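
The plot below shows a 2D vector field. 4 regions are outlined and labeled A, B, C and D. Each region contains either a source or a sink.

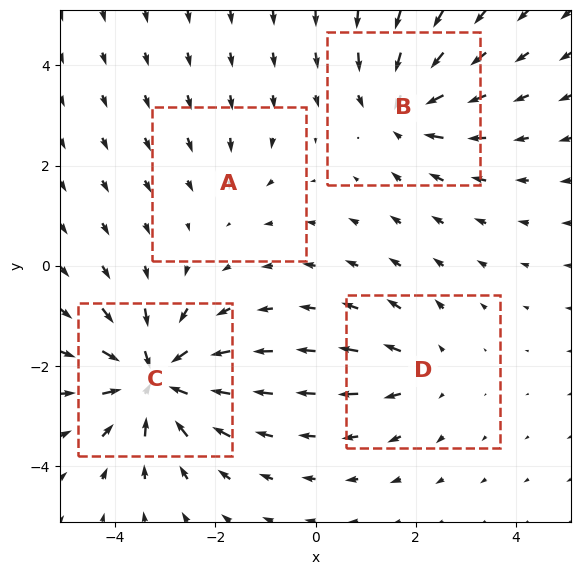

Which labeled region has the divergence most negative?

C

Divergence at each region's feature centre — A: about -2, B: about -5, C: about -7, D: about +3. Region C is most negative.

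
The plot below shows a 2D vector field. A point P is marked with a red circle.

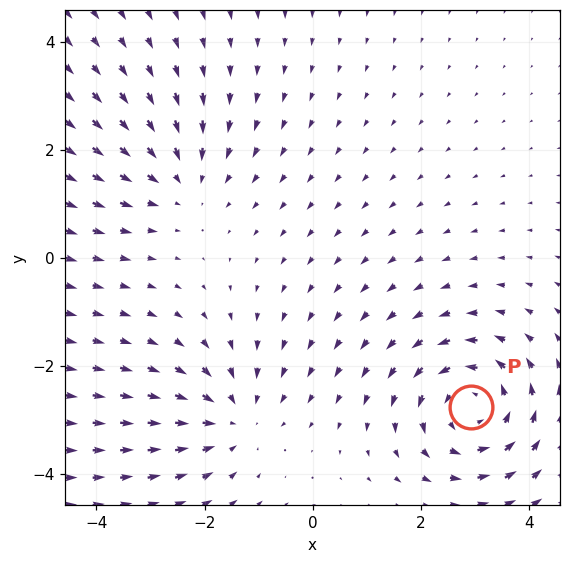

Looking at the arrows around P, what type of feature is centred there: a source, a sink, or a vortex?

At P (2.9, -2.8) the arrows circulate counterclockwise. Divergence ≈0, curl about +5 — near-zero divergence with nonzero curl is a vortex.

vortex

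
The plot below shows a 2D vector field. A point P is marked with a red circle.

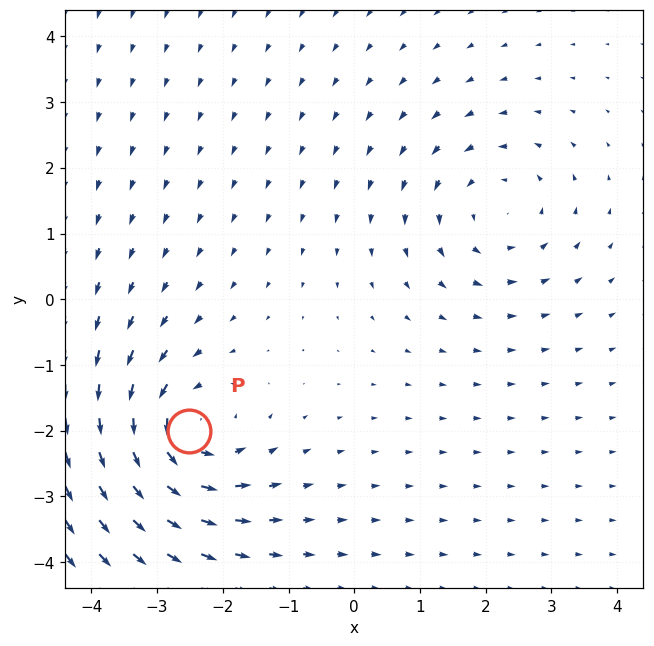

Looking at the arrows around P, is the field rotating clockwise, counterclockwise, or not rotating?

Near P at (-2.5, -2.0) the arrows circulate counterclockwise. The curl (z-component) there is about +5; positive curl means counterclockwise rotation.

counterclockwise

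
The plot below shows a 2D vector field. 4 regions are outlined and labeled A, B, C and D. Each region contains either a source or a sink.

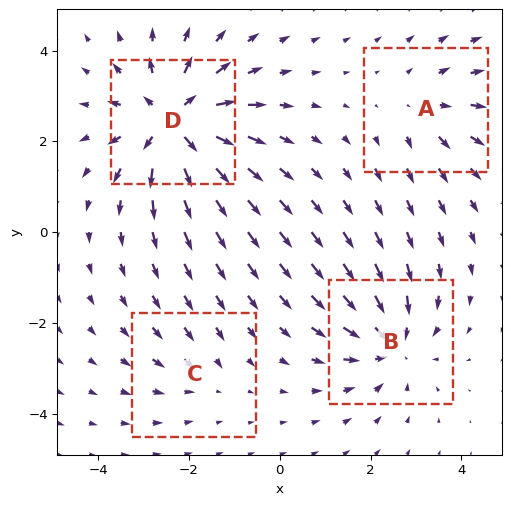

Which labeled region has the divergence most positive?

D

Divergence at each region's feature centre — A: about +3, B: about -5, C: about -2, D: about +7. Region D is most positive.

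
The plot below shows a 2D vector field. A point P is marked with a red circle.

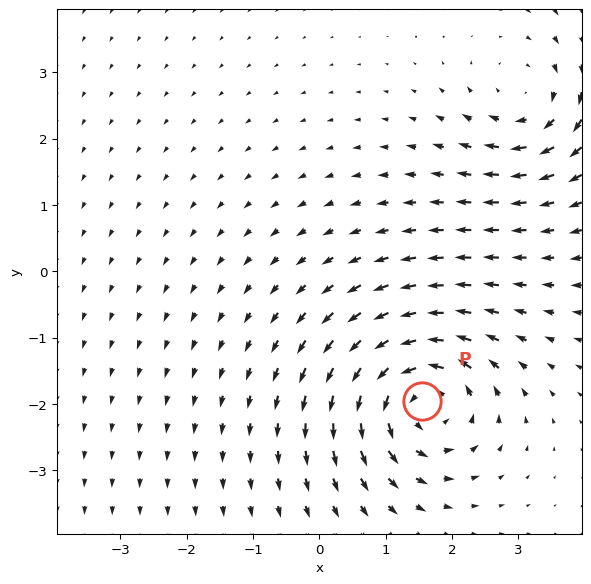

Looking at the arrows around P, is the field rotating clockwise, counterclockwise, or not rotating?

Near P at (1.5, -2.0) the arrows circulate counterclockwise. The curl (z-component) there is about +6; positive curl means counterclockwise rotation.

counterclockwise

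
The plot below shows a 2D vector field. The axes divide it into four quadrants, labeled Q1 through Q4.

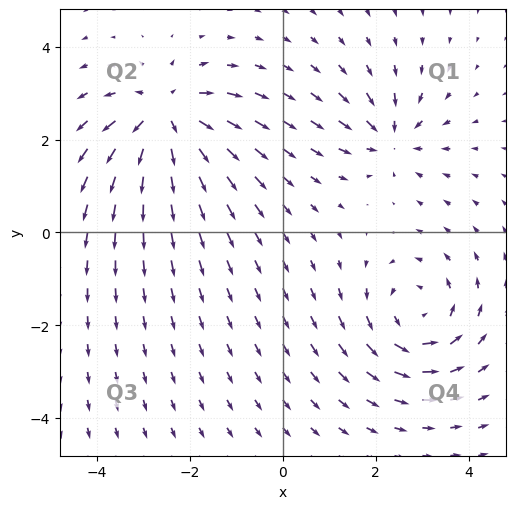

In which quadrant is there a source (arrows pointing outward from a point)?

The source sits at approximately (-2.5, 2.5), which lies in quadrant Q2. The divergence there is about +6, positive as expected for a source.

Q2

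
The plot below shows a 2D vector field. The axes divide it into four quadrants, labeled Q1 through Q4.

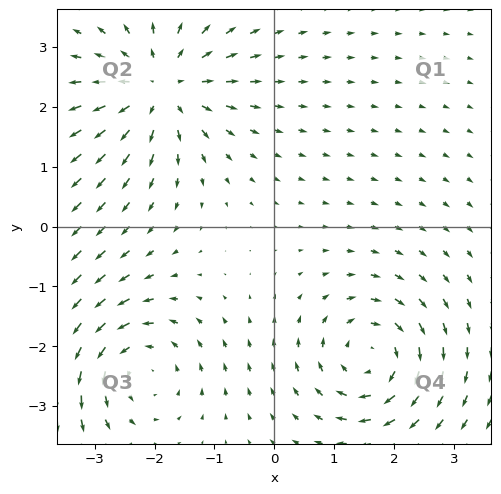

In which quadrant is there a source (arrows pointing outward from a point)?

Q2

The source sits at approximately (-1.9, 2.3), which lies in quadrant Q2. The divergence there is about +5, positive as expected for a source.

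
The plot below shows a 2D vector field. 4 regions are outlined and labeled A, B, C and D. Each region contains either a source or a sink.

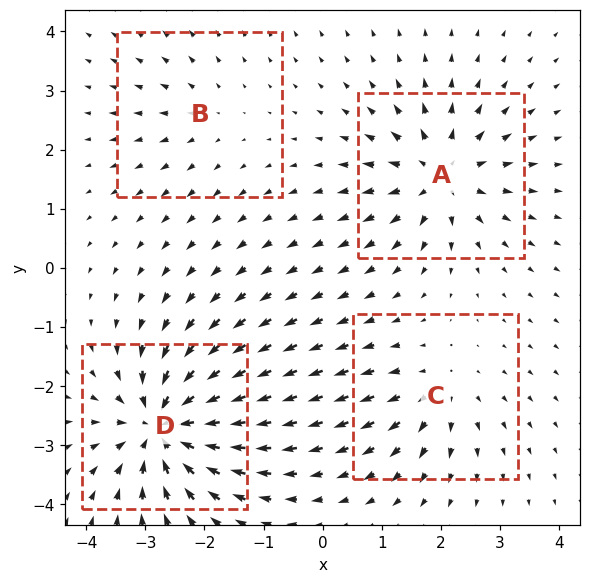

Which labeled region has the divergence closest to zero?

Divergence at each region's feature centre — A: about +6, B: about +3, C: about +4, D: about -8. Region B is closest to zero.

B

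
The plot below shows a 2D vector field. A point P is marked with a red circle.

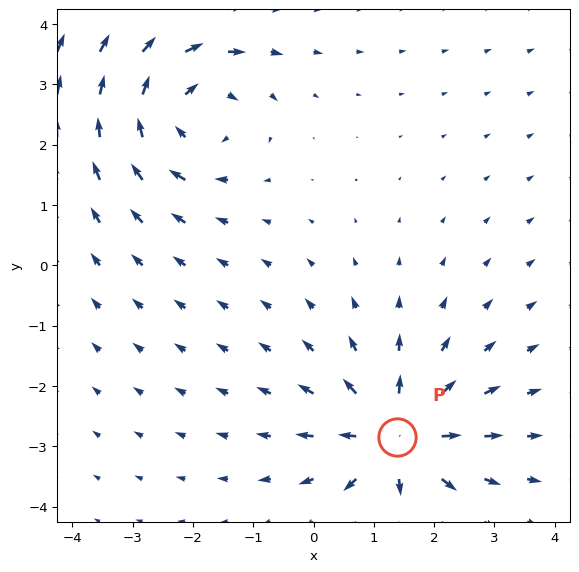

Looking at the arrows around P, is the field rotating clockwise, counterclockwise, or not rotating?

Near P at (1.4, -2.8) the arrows show no circulation. The curl there is ≈0.

not rotating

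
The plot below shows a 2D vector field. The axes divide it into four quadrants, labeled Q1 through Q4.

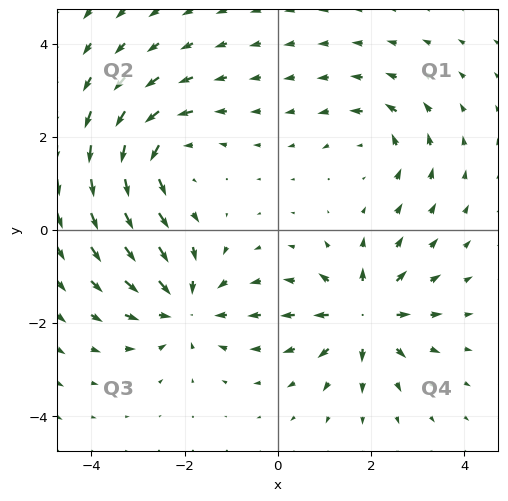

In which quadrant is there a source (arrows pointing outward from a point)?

Q4

The source sits at approximately (1.8, -1.8), which lies in quadrant Q4. The divergence there is about +6, positive as expected for a source.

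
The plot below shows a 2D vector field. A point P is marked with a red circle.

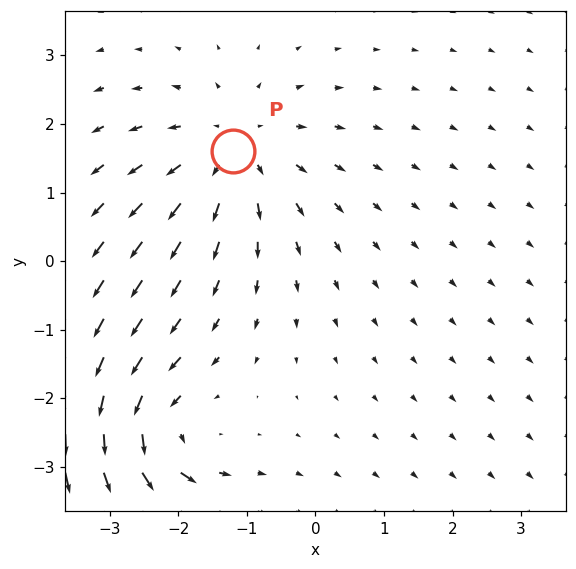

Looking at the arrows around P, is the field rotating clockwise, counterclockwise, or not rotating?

not rotating

Near P at (-1.2, 1.6) the arrows show no circulation. The curl there is ≈0.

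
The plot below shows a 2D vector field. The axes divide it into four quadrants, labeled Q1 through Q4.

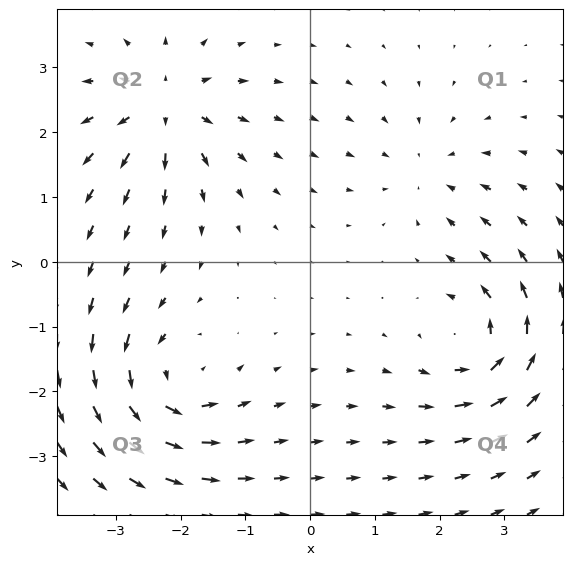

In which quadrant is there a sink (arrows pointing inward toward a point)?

Q1

The sink sits at approximately (1.8, 1.4), which lies in quadrant Q1. The divergence there is about -3, negative as expected for a sink.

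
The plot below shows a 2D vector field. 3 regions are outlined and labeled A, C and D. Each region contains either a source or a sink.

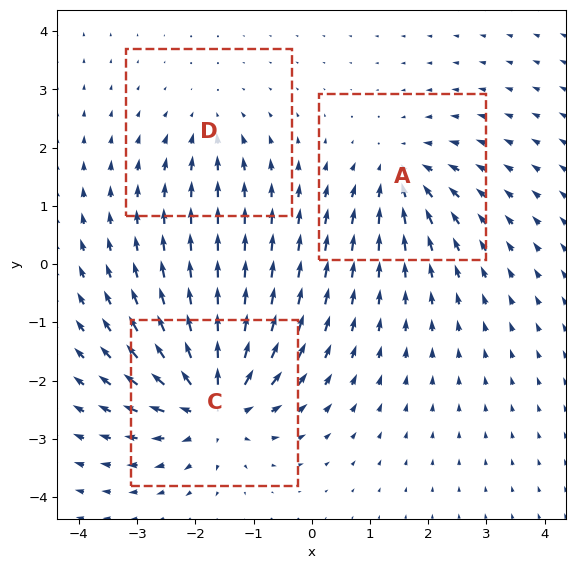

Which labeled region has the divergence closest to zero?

D

Divergence at each region's feature centre — A: about -4, C: about +6, D: about -2. Region D is closest to zero.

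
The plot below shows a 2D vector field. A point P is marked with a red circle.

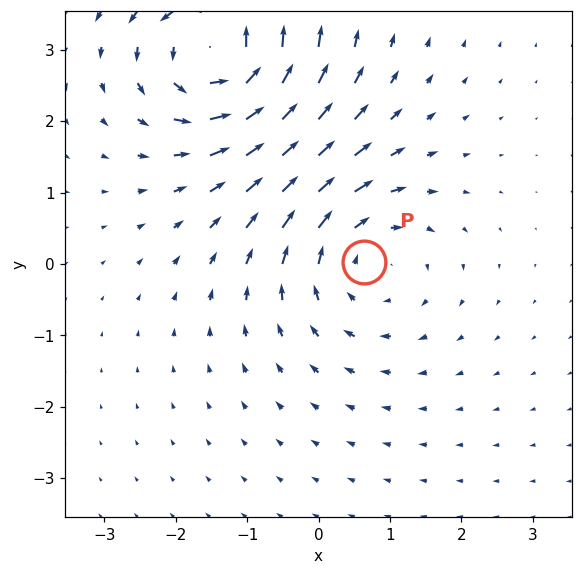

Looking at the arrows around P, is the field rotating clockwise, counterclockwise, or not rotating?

clockwise

Near P at (0.6, 0.0) the arrows circulate clockwise. The curl (z-component) there is about -3; negative curl means clockwise rotation.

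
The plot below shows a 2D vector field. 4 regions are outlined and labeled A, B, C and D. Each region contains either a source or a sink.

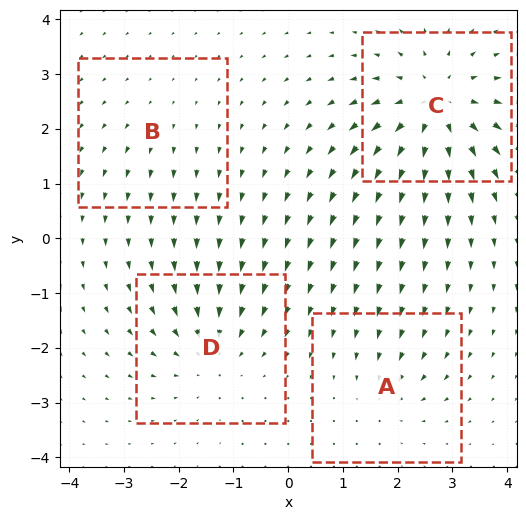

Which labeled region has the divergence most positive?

C

Divergence at each region's feature centre — A: about -3, B: about +2, C: about +7, D: about -5. Region C is most positive.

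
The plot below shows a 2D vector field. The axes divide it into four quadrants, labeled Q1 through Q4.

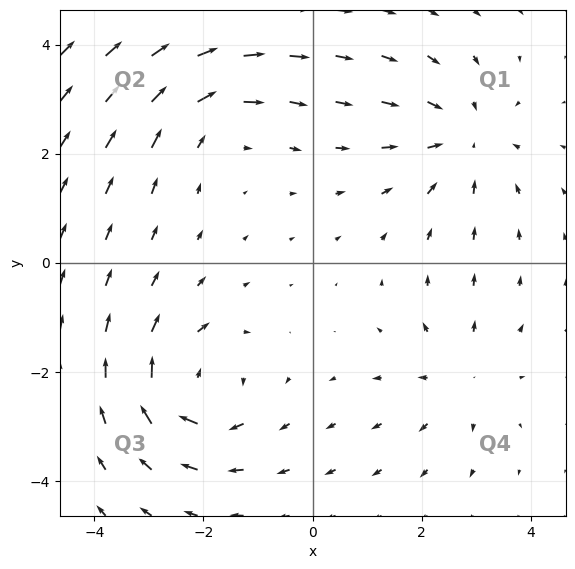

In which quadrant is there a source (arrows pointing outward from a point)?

The source sits at approximately (2.7, -2.1), which lies in quadrant Q4. The divergence there is about +3, positive as expected for a source.

Q4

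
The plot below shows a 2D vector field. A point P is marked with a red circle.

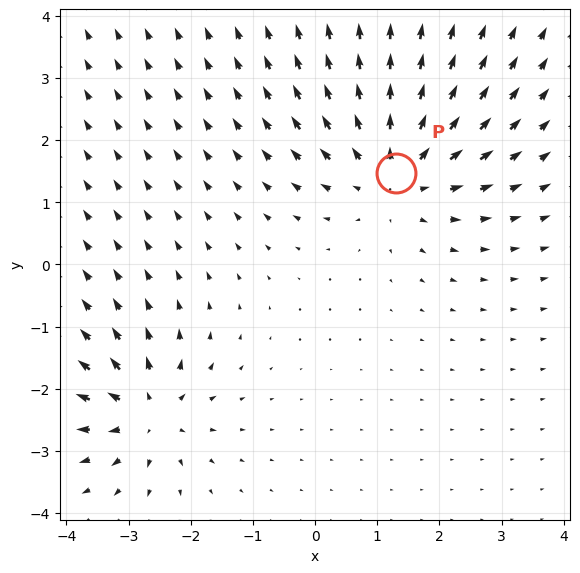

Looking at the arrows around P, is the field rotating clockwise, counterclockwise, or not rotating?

not rotating

Near P at (1.3, 1.5) the arrows show no circulation. The curl there is ≈0.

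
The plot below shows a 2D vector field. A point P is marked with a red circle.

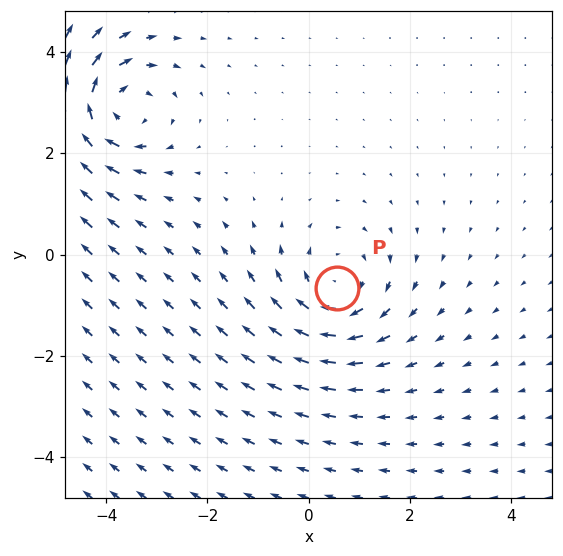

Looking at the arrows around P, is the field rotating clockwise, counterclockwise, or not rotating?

clockwise

Near P at (0.6, -0.7) the arrows circulate clockwise. The curl (z-component) there is about -4; negative curl means clockwise rotation.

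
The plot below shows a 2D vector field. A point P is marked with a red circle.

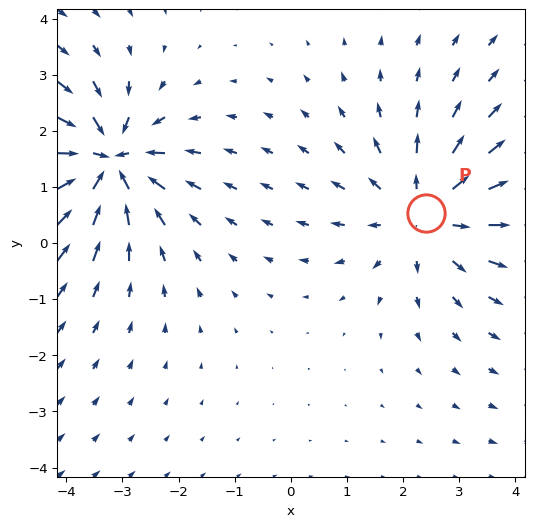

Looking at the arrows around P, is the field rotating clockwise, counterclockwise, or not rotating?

not rotating

Near P at (2.4, 0.5) the arrows show no circulation. The curl there is ≈0.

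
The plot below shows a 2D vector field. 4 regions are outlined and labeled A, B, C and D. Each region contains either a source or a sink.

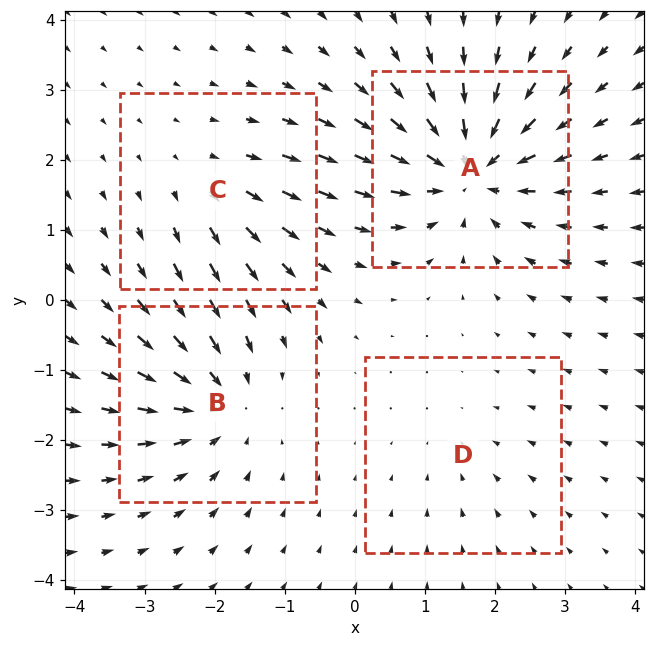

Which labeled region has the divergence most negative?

Divergence at each region's feature centre — A: about -7, B: about -5, C: about +3, D: about -2. Region A is most negative.

A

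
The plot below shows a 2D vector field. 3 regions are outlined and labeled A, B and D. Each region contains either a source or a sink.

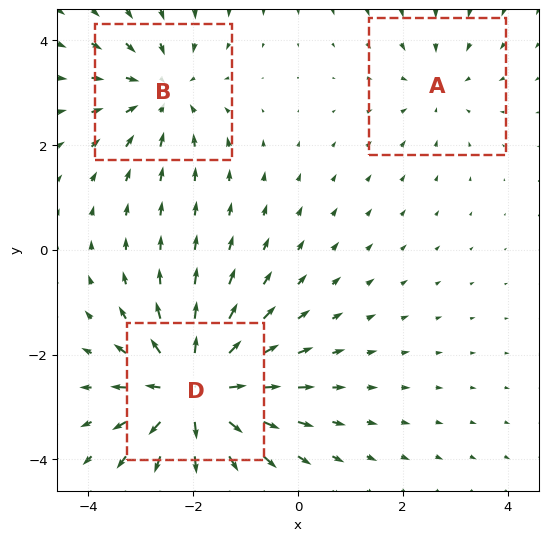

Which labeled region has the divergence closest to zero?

A

Divergence at each region's feature centre — A: about -2, B: about -3, D: about +5. Region A is closest to zero.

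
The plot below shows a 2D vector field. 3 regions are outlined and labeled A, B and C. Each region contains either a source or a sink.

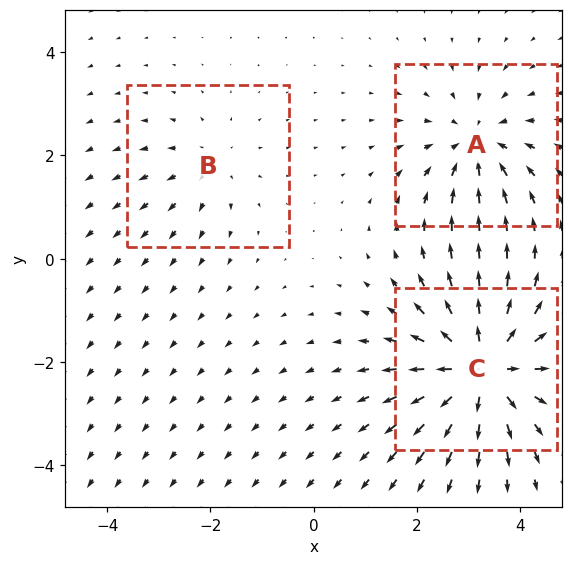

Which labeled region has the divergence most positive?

C

Divergence at each region's feature centre — A: about -3, B: about +2, C: about +5. Region C is most positive.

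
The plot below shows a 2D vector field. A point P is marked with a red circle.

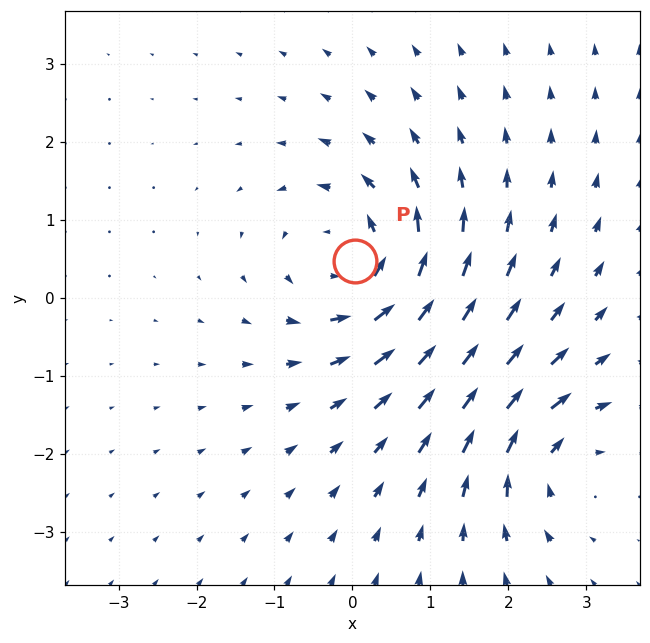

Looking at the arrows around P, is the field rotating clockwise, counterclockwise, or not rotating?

counterclockwise

Near P at (0.0, 0.5) the arrows circulate counterclockwise. The curl (z-component) there is about +4; positive curl means counterclockwise rotation.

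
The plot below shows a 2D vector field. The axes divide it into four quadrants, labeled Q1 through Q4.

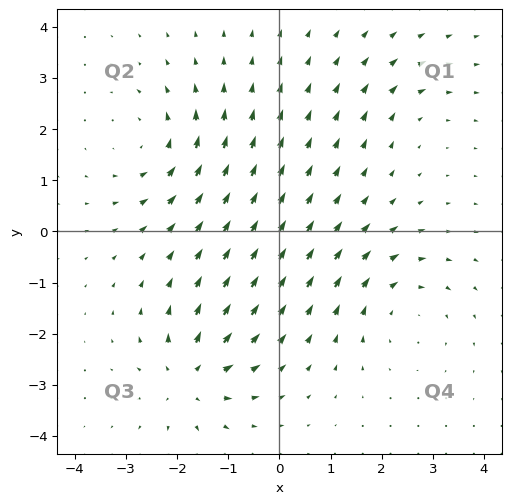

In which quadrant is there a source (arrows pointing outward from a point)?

Q3

The source sits at approximately (-1.8, -2.9), which lies in quadrant Q3. The divergence there is about +6, positive as expected for a source.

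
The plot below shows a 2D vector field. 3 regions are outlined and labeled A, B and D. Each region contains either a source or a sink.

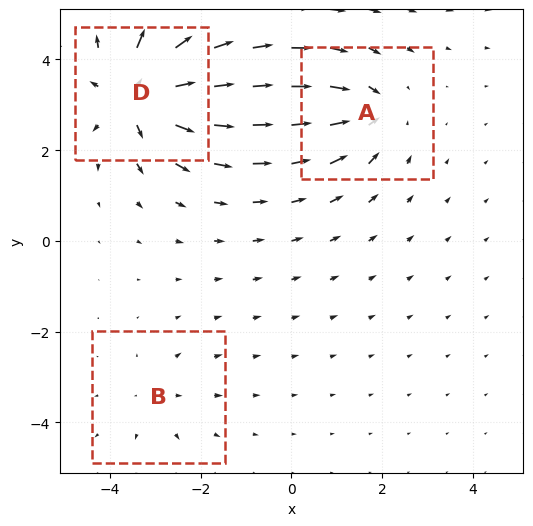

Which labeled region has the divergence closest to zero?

Divergence at each region's feature centre — A: about -4, B: about +2, D: about +6. Region B is closest to zero.

B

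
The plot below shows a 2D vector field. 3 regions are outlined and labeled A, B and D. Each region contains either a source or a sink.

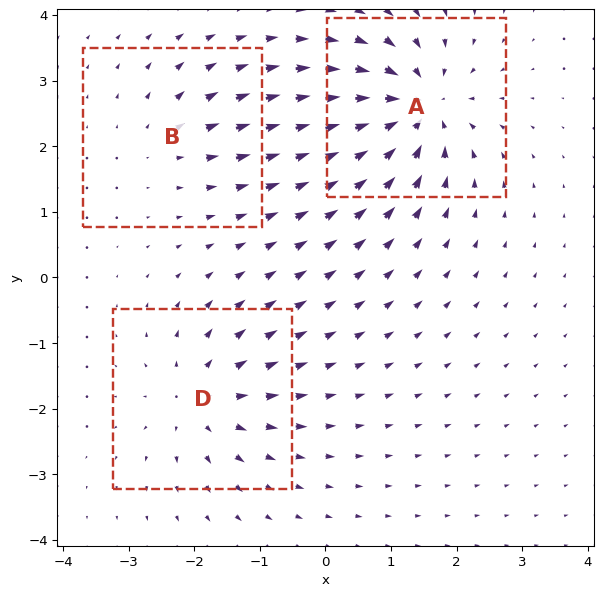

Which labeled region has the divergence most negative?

Divergence at each region's feature centre — A: about -6, B: about +2, D: about +4. Region A is most negative.

A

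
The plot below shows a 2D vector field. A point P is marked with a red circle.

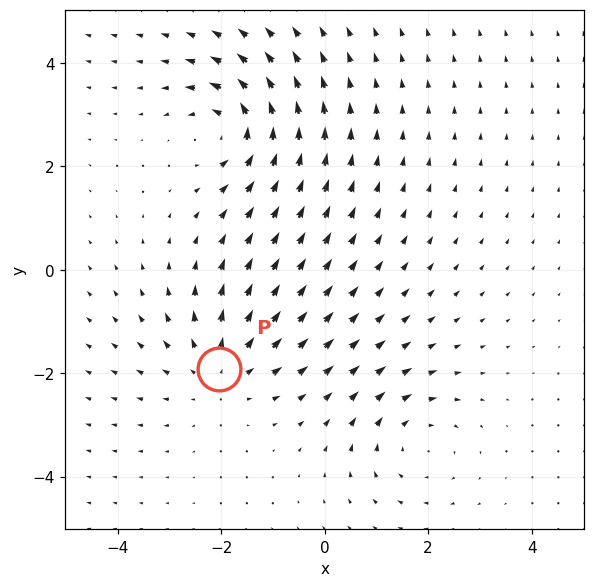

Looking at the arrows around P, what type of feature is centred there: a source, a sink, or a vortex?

source

At P (-2.0, -1.9) the arrows spread outward. Divergence about +3, curl ≈0 — positive divergence with near-zero curl is a source.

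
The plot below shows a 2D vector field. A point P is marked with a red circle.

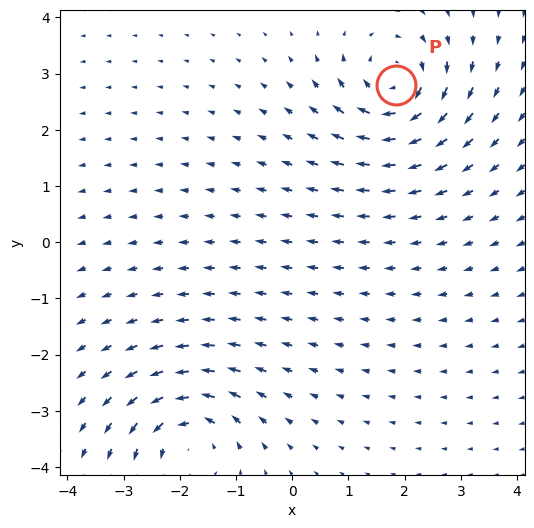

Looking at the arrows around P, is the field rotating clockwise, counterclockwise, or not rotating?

Near P at (1.9, 2.8) the arrows circulate clockwise. The curl (z-component) there is about -7; negative curl means clockwise rotation.

clockwise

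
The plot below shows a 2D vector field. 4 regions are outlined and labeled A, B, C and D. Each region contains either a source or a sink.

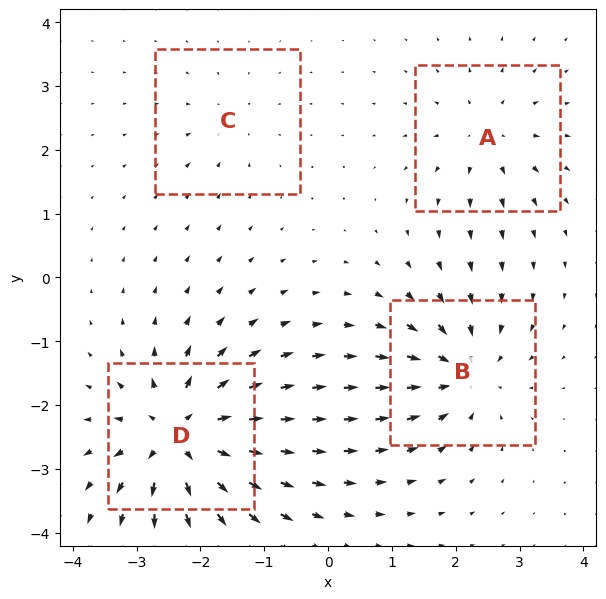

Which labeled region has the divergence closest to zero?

Divergence at each region's feature centre — A: about +4, B: about -6, C: about -3, D: about +9. Region C is closest to zero.

C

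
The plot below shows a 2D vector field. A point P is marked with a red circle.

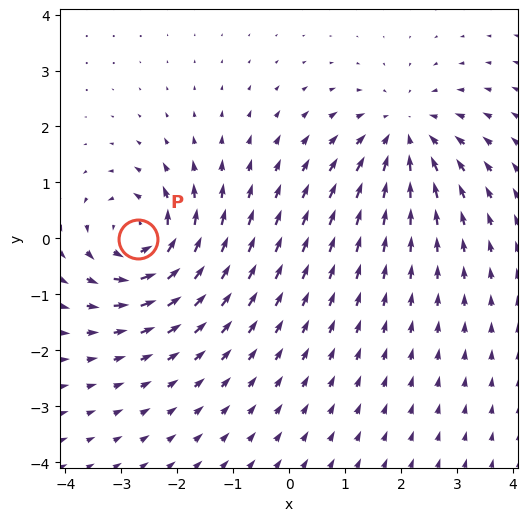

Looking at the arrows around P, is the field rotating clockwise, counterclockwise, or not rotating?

counterclockwise

Near P at (-2.7, -0.0) the arrows circulate counterclockwise. The curl (z-component) there is about +5; positive curl means counterclockwise rotation.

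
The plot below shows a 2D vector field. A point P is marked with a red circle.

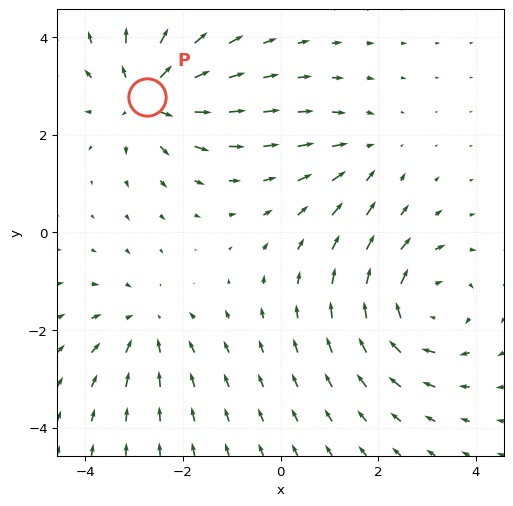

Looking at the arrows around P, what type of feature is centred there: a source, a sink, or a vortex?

source

At P (-2.7, 2.8) the arrows spread outward. Divergence about +6, curl ≈0 — positive divergence with near-zero curl is a source.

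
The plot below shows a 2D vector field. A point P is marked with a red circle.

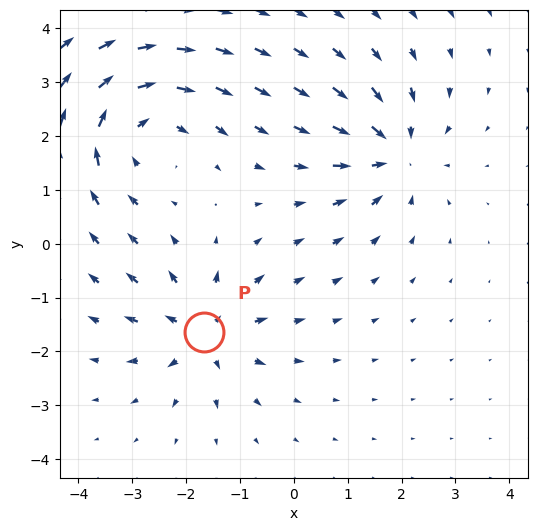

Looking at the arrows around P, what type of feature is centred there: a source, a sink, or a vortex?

source

At P (-1.7, -1.6) the arrows spread outward. Divergence about +3, curl ≈0 — positive divergence with near-zero curl is a source.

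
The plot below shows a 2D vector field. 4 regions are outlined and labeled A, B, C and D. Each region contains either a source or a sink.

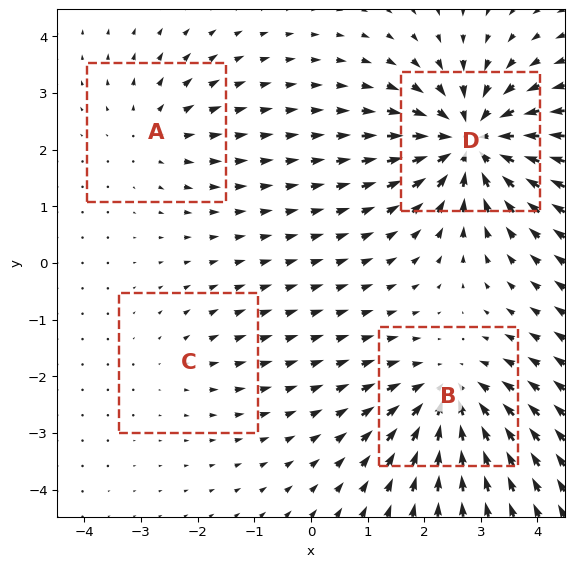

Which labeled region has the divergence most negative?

Divergence at each region's feature centre — A: about +3, B: about -5, C: about +2, D: about -7. Region D is most negative.

D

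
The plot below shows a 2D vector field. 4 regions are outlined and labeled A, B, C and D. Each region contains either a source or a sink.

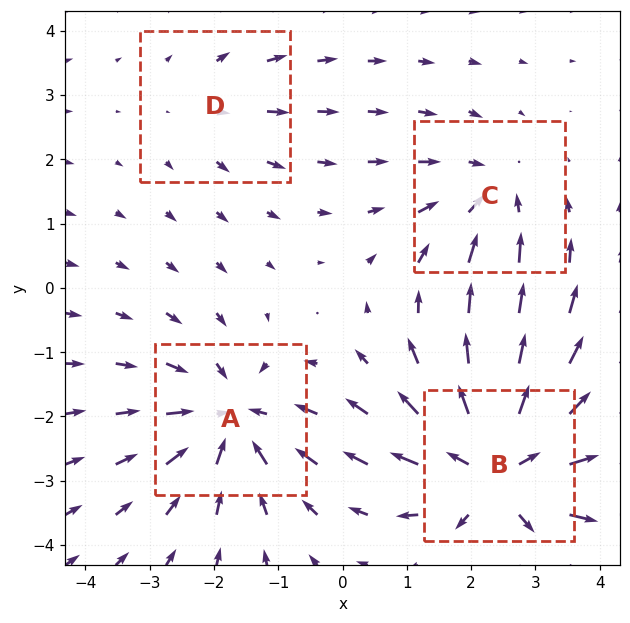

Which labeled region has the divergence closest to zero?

Divergence at each region's feature centre — A: about -5, B: about +7, C: about -3, D: about +2. Region D is closest to zero.

D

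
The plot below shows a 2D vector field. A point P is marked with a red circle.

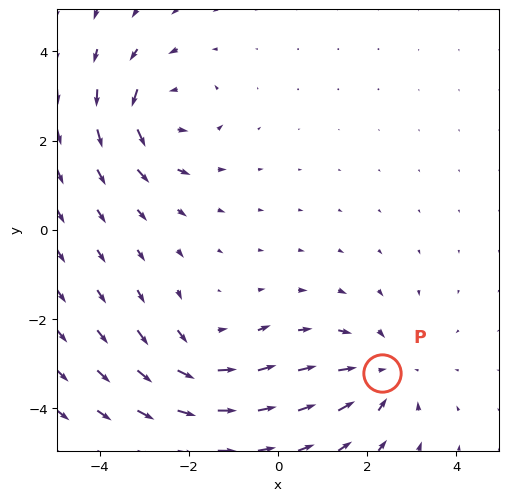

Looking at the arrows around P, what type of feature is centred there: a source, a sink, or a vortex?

At P (2.3, -3.2) the arrows converge inward. Divergence about -2, curl ≈0 — negative divergence with near-zero curl is a sink.

sink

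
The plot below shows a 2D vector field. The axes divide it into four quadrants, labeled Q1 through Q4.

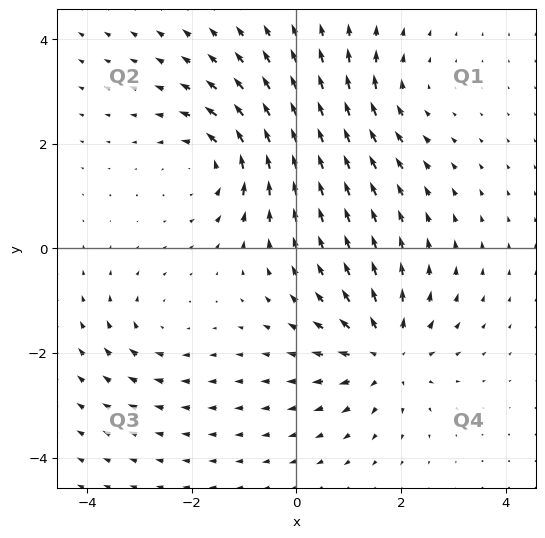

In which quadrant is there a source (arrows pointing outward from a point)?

The source sits at approximately (1.7, -2.0), which lies in quadrant Q4. The divergence there is about +5, positive as expected for a source.

Q4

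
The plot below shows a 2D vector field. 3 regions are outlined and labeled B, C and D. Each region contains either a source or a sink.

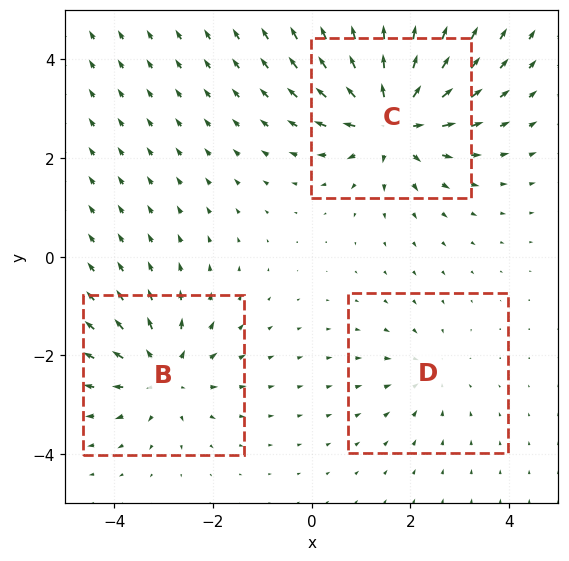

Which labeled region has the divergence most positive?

Divergence at each region's feature centre — B: about +4, C: about +5, D: about -2. Region C is most positive.

C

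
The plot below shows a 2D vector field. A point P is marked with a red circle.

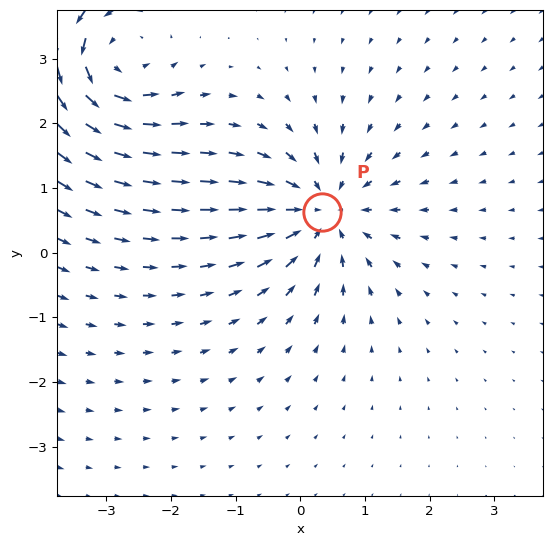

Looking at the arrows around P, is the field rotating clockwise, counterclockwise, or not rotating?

not rotating

Near P at (0.3, 0.6) the arrows show no circulation. The curl there is ≈0.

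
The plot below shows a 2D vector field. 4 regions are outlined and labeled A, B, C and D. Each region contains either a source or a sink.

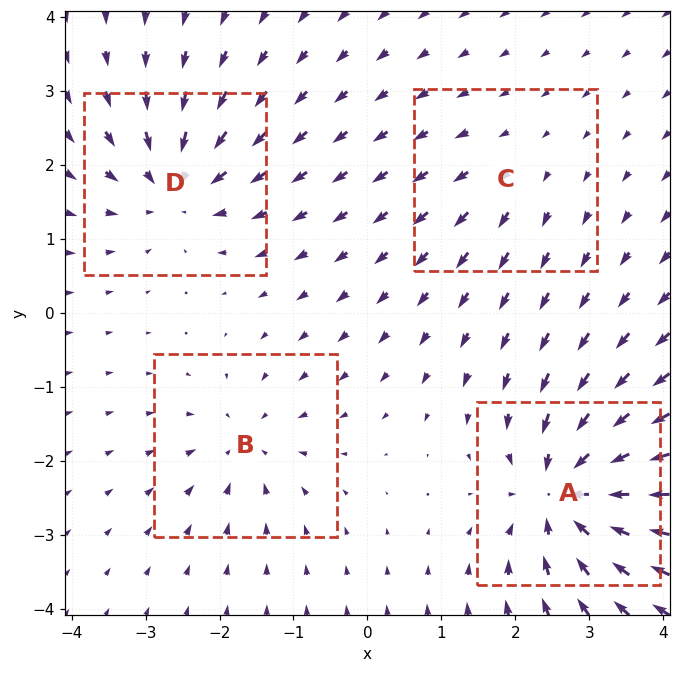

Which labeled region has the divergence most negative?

A

Divergence at each region's feature centre — A: about -8, B: about -4, C: about +2, D: about -6. Region A is most negative.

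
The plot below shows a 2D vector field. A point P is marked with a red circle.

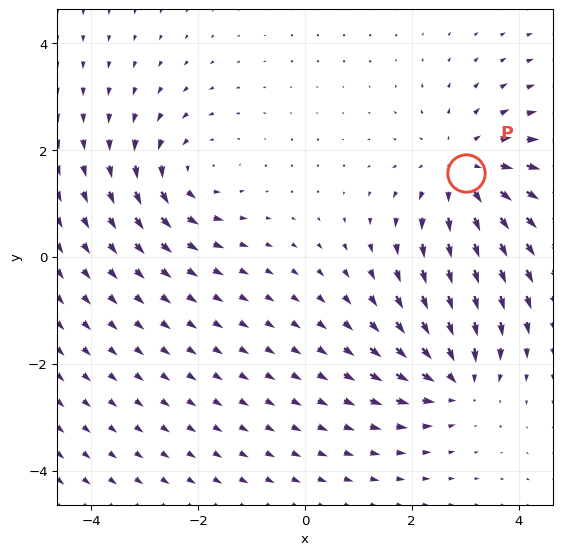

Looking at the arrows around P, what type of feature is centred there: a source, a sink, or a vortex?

source

At P (3.0, 1.6) the arrows spread outward. Divergence about +4, curl ≈0 — positive divergence with near-zero curl is a source.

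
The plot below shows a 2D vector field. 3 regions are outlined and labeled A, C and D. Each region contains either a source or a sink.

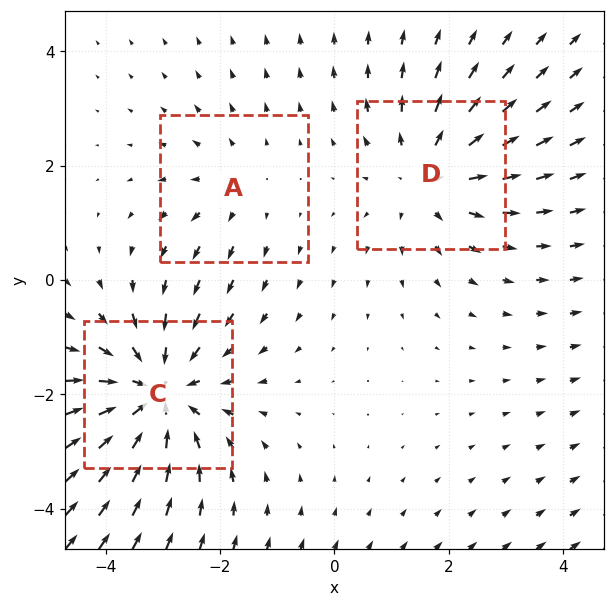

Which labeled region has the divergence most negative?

C

Divergence at each region's feature centre — A: about +2, C: about -4, D: about +3. Region C is most negative.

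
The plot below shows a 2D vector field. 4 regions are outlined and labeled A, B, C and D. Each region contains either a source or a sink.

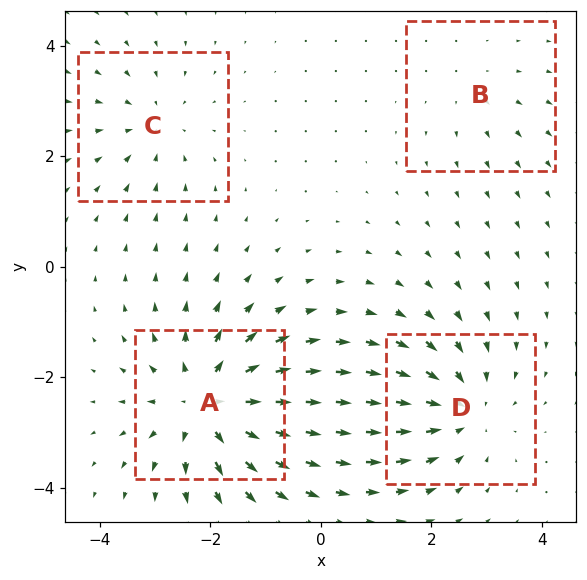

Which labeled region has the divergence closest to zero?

Divergence at each region's feature centre — A: about +6, B: about +2, C: about -3, D: about -5. Region B is closest to zero.

B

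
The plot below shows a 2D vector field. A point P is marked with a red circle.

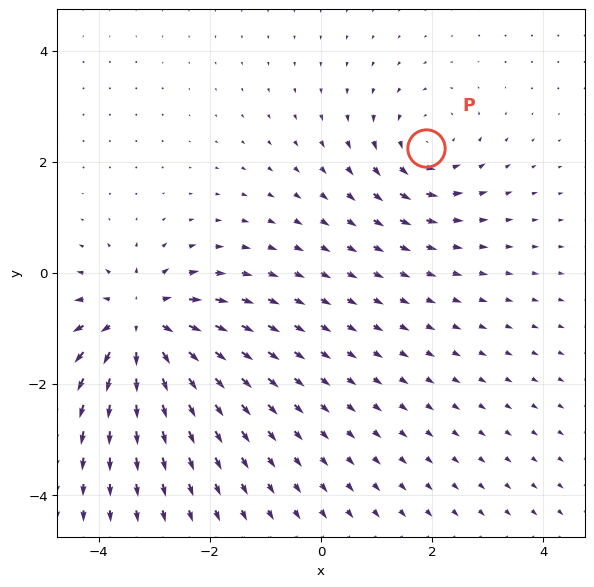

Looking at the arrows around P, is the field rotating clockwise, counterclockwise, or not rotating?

Near P at (1.9, 2.3) the arrows circulate counterclockwise. The curl (z-component) there is about +3; positive curl means counterclockwise rotation.

counterclockwise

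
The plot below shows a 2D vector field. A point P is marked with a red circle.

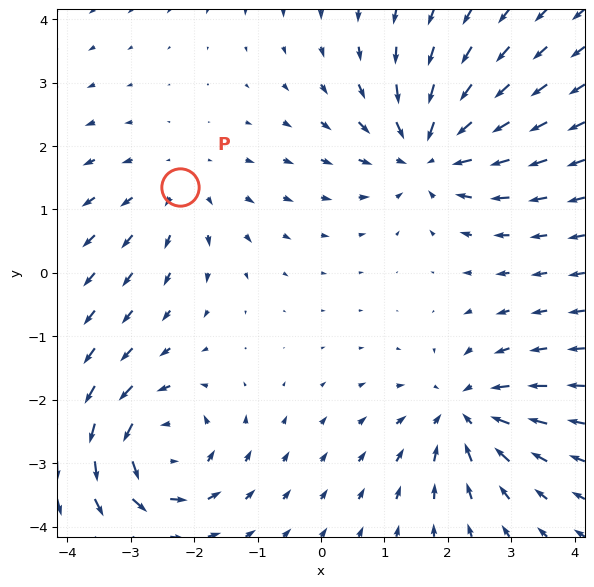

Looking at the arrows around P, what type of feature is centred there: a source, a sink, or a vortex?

source

At P (-2.2, 1.4) the arrows spread outward. Divergence about +2, curl ≈0 — positive divergence with near-zero curl is a source.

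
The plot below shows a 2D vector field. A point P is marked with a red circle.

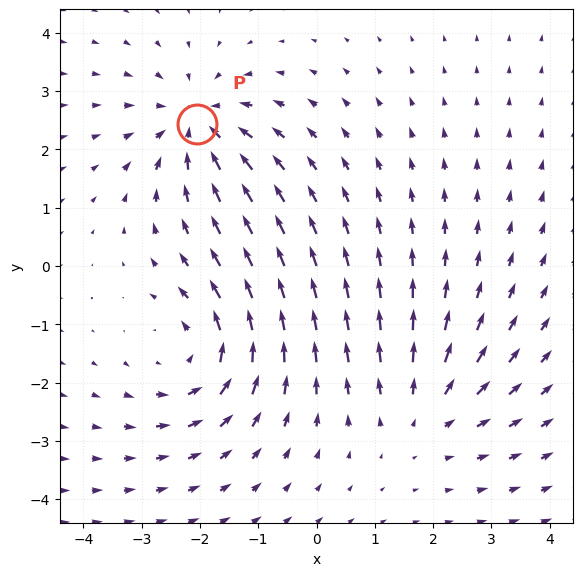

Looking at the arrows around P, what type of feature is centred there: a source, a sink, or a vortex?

sink

At P (-2.1, 2.4) the arrows converge inward. Divergence about -4, curl ≈0 — negative divergence with near-zero curl is a sink.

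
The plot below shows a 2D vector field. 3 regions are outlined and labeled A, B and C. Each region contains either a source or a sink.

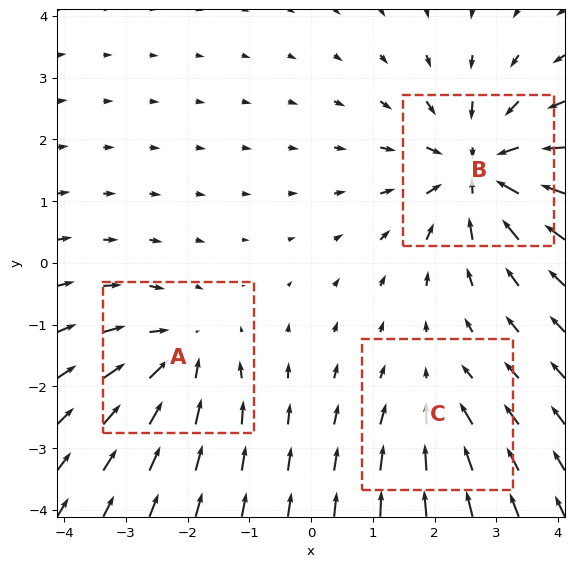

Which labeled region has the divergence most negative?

Divergence at each region's feature centre — A: about -3, B: about -5, C: about -2. Region B is most negative.

B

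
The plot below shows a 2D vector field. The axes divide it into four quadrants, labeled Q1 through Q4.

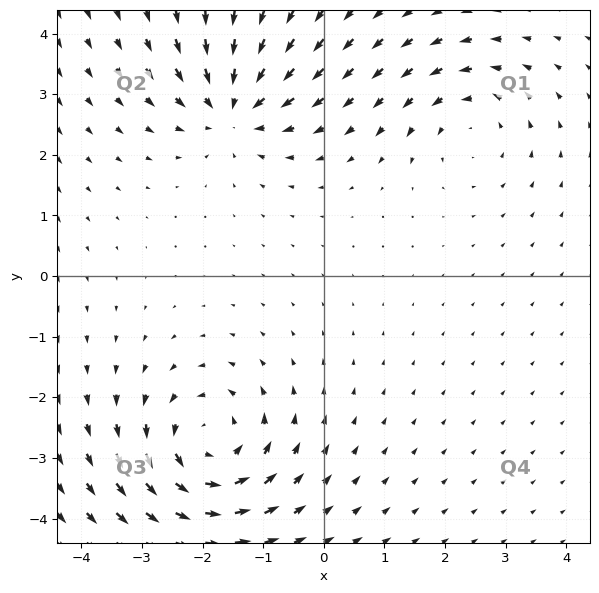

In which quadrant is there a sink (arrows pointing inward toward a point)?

The sink sits at approximately (-1.5, 2.8), which lies in quadrant Q2. The divergence there is about -4, negative as expected for a sink.

Q2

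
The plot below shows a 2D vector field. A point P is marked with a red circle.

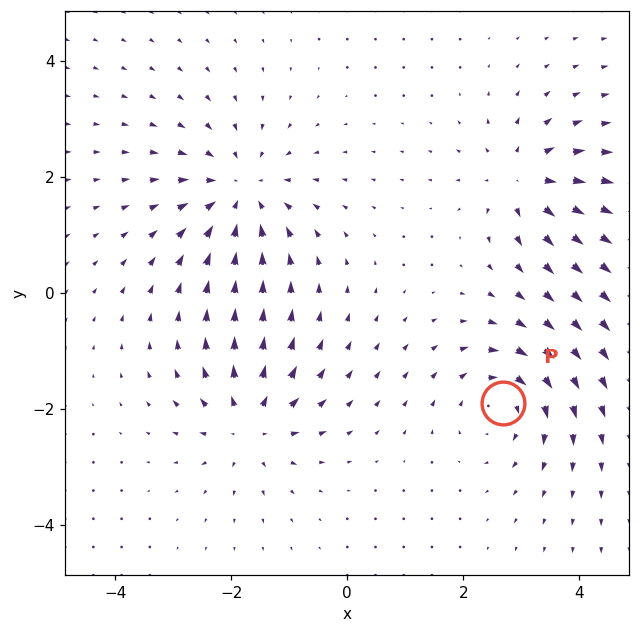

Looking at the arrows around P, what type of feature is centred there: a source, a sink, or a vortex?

At P (2.7, -1.9) the arrows circulate clockwise. Divergence ≈0, curl about -4 — near-zero divergence with nonzero curl is a vortex.

vortex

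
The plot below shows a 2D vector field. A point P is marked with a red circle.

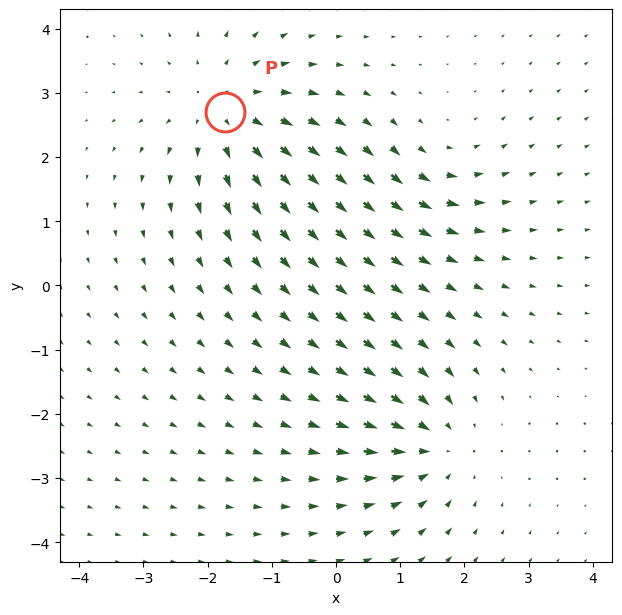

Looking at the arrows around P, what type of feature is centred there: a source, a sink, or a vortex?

source

At P (-1.7, 2.7) the arrows spread outward. Divergence about +4, curl ≈0 — positive divergence with near-zero curl is a source.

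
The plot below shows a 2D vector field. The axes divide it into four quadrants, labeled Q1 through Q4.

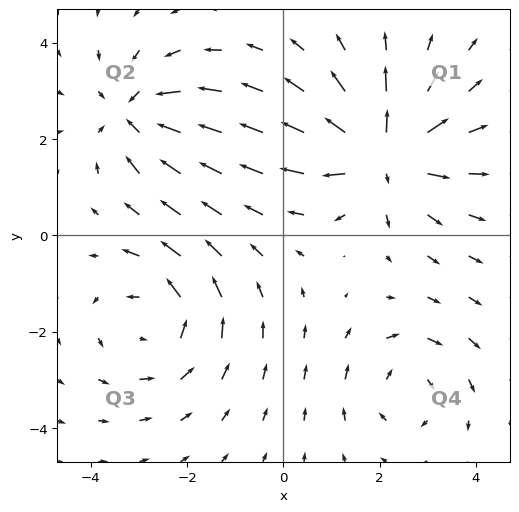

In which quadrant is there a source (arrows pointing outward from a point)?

The source sits at approximately (2.1, 1.7), which lies in quadrant Q1. The divergence there is about +5, positive as expected for a source.

Q1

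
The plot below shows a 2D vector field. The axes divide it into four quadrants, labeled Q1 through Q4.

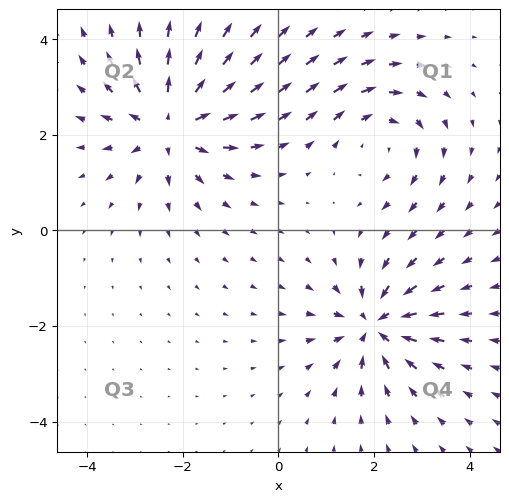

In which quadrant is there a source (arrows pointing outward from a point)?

Q2

The source sits at approximately (-2.3, 2.2), which lies in quadrant Q2. The divergence there is about +5, positive as expected for a source.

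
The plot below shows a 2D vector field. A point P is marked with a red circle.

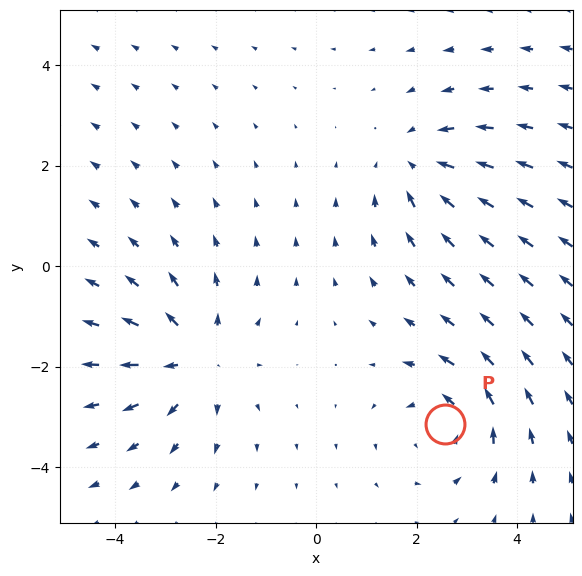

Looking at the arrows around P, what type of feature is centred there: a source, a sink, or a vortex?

vortex

At P (2.6, -3.1) the arrows circulate counterclockwise. Divergence ≈0, curl about +3 — near-zero divergence with nonzero curl is a vortex.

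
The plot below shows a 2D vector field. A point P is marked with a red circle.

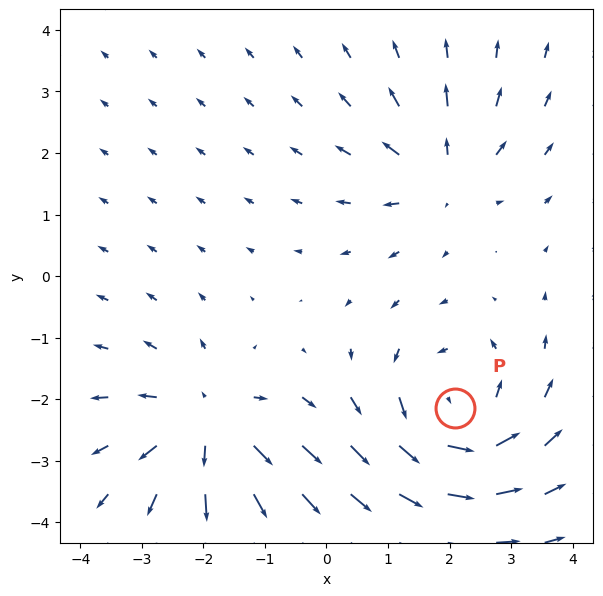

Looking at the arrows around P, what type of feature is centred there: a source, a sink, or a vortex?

At P (2.1, -2.1) the arrows circulate counterclockwise. Divergence ≈0, curl about +5 — near-zero divergence with nonzero curl is a vortex.

vortex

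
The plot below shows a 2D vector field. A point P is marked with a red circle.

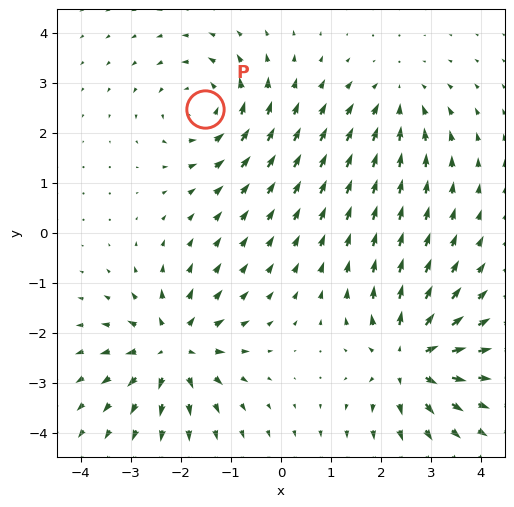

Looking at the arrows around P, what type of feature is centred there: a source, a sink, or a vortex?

vortex

At P (-1.5, 2.5) the arrows circulate counterclockwise. Divergence ≈0, curl about +4 — near-zero divergence with nonzero curl is a vortex.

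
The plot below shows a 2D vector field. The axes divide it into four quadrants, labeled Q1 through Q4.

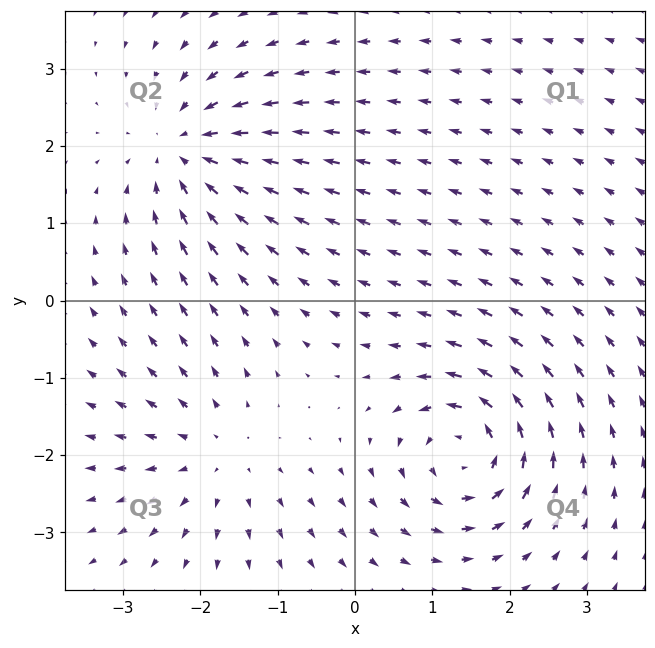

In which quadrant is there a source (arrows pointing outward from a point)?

Q3

The source sits at approximately (-1.8, -2.0), which lies in quadrant Q3. The divergence there is about +3, positive as expected for a source.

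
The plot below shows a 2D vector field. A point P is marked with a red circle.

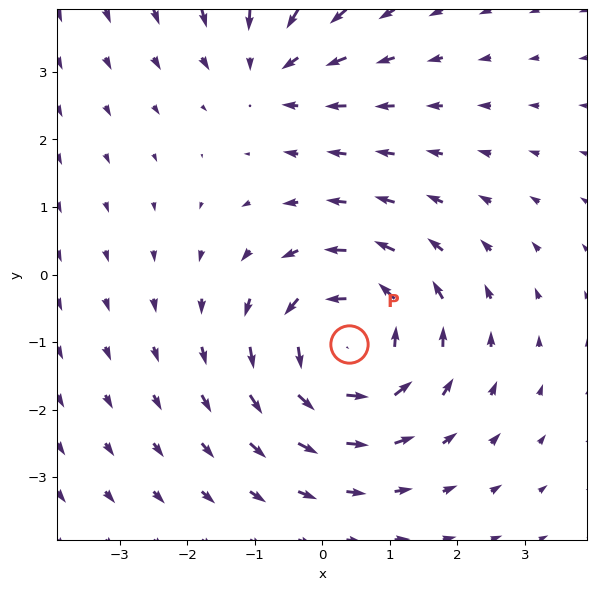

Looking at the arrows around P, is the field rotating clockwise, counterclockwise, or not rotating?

Near P at (0.4, -1.0) the arrows circulate counterclockwise. The curl (z-component) there is about +4; positive curl means counterclockwise rotation.

counterclockwise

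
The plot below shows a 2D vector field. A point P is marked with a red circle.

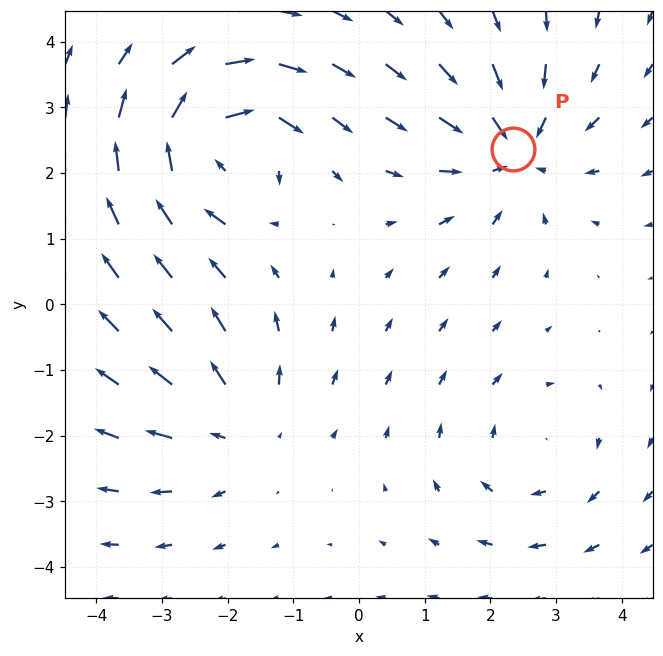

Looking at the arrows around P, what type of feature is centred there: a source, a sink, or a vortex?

At P (2.3, 2.4) the arrows converge inward. Divergence about -3, curl ≈0 — negative divergence with near-zero curl is a sink.

sink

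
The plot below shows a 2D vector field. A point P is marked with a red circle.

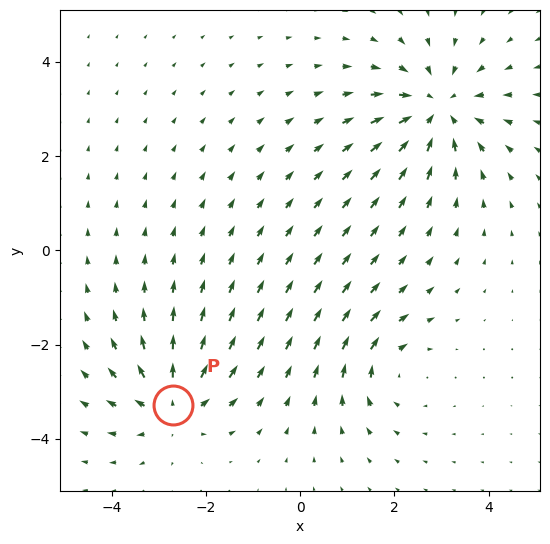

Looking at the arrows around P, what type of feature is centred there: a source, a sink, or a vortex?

source

At P (-2.7, -3.3) the arrows spread outward. Divergence about +4, curl ≈0 — positive divergence with near-zero curl is a source.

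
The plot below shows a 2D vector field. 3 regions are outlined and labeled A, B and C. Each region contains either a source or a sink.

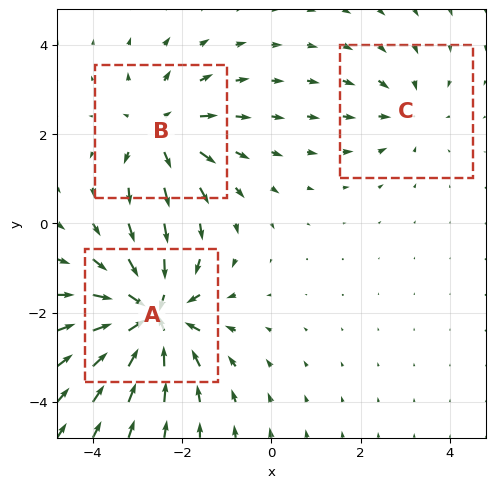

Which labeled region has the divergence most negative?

A

Divergence at each region's feature centre — A: about -6, B: about +3, C: about -2. Region A is most negative.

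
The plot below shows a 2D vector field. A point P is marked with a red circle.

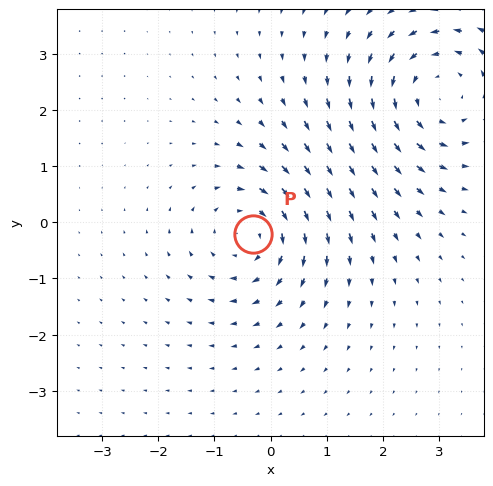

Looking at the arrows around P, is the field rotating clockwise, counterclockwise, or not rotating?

clockwise

Near P at (-0.3, -0.2) the arrows circulate clockwise. The curl (z-component) there is about -4; negative curl means clockwise rotation.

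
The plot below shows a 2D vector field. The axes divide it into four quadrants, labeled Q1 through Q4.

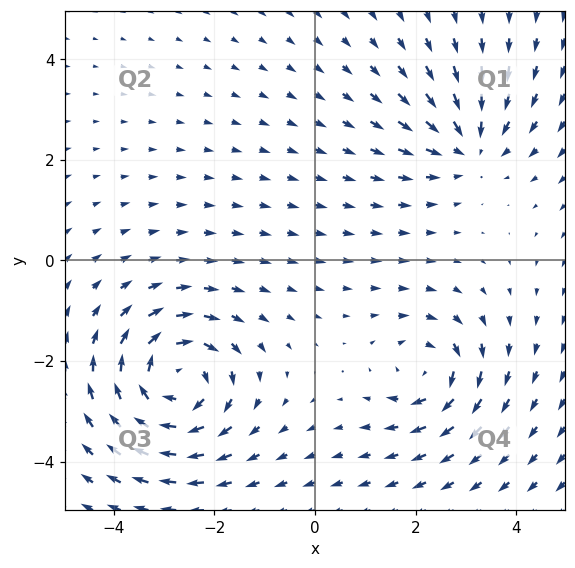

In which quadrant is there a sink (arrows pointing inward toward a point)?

The sink sits at approximately (3.1, 2.3), which lies in quadrant Q1. The divergence there is about -3, negative as expected for a sink.

Q1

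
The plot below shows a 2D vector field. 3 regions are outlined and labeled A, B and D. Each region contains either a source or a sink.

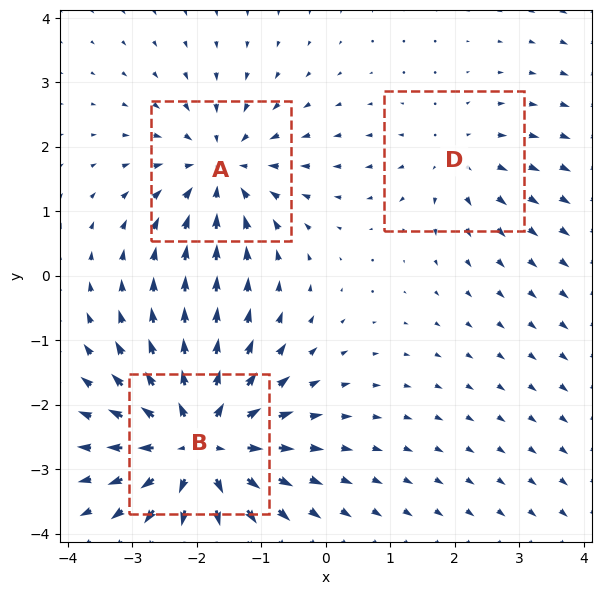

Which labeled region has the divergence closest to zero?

Divergence at each region's feature centre — A: about -4, B: about +5, D: about +2. Region D is closest to zero.

D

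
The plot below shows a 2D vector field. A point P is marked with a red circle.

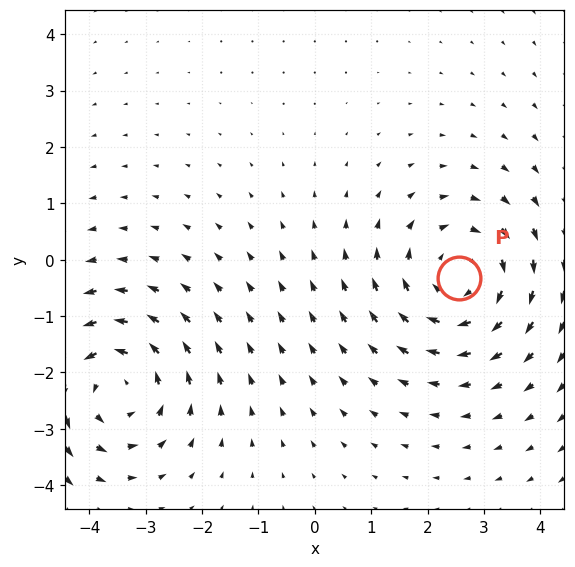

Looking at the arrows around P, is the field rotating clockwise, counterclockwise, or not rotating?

clockwise

Near P at (2.6, -0.3) the arrows circulate clockwise. The curl (z-component) there is about -3; negative curl means clockwise rotation.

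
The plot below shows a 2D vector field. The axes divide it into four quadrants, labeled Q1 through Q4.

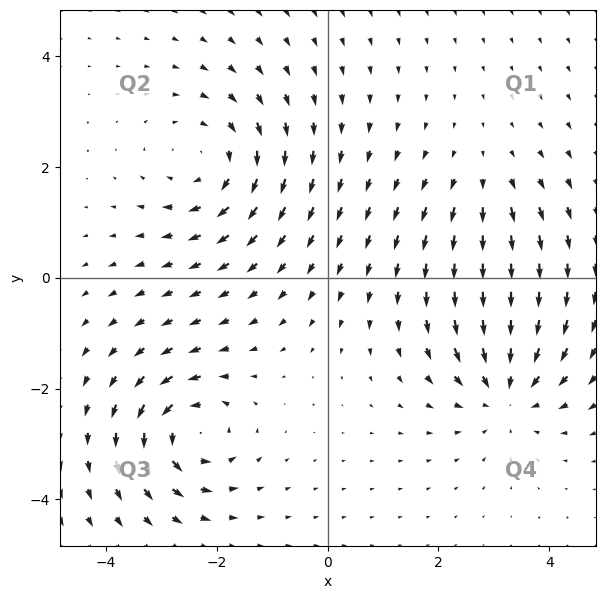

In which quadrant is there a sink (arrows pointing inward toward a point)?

Q4

The sink sits at approximately (3.2, -2.0), which lies in quadrant Q4. The divergence there is about -5, negative as expected for a sink.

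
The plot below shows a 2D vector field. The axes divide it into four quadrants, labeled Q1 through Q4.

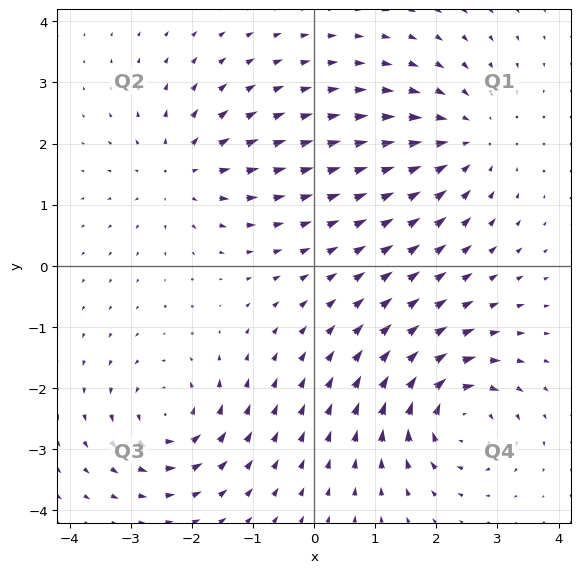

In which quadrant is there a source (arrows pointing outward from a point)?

Q2

The source sits at approximately (-2.2, 1.5), which lies in quadrant Q2. The divergence there is about +4, positive as expected for a source.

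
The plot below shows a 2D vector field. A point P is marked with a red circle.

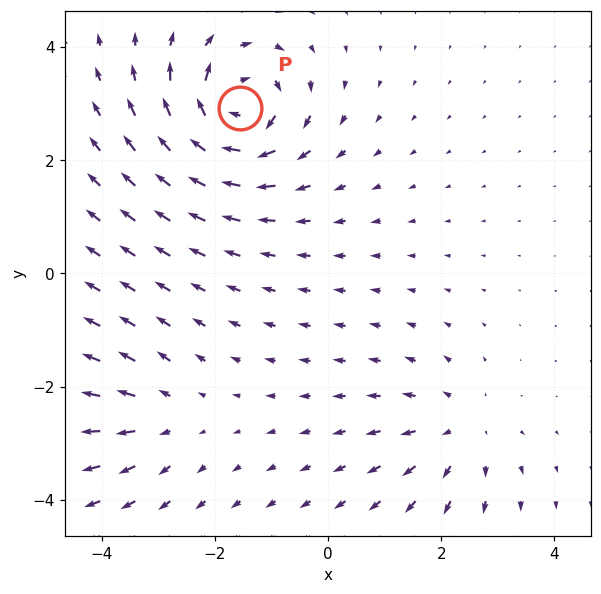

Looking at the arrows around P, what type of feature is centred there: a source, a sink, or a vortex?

vortex

At P (-1.6, 2.9) the arrows circulate clockwise. Divergence ≈0, curl about -7 — near-zero divergence with nonzero curl is a vortex.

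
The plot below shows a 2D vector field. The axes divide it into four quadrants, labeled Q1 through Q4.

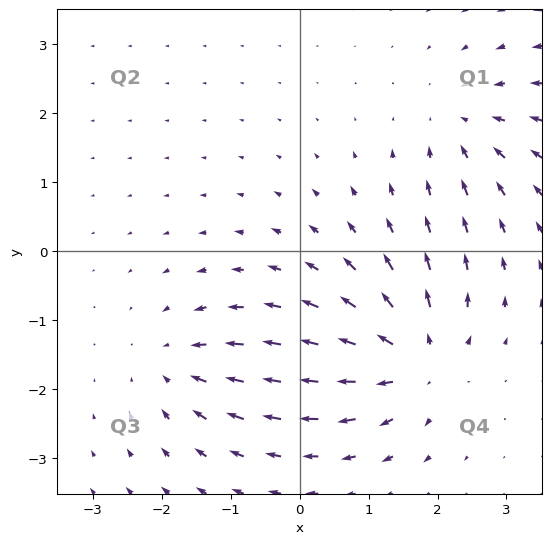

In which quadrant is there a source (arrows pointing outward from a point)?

Q4

The source sits at approximately (1.7, -1.6), which lies in quadrant Q4. The divergence there is about +6, positive as expected for a source.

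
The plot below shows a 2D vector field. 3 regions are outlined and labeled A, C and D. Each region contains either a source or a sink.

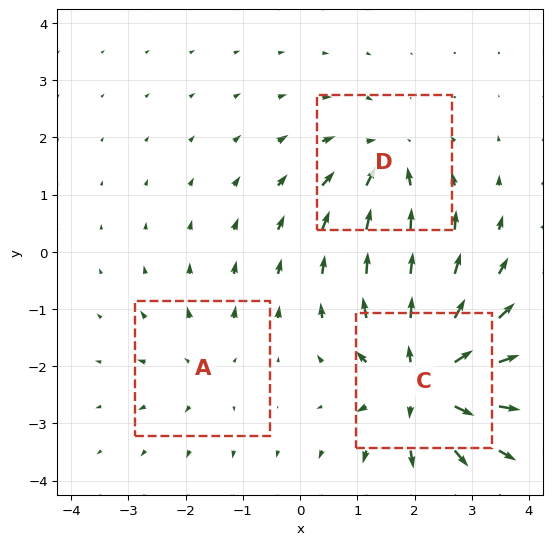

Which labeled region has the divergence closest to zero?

Divergence at each region's feature centre — A: about +2, C: about +6, D: about -3. Region A is closest to zero.

A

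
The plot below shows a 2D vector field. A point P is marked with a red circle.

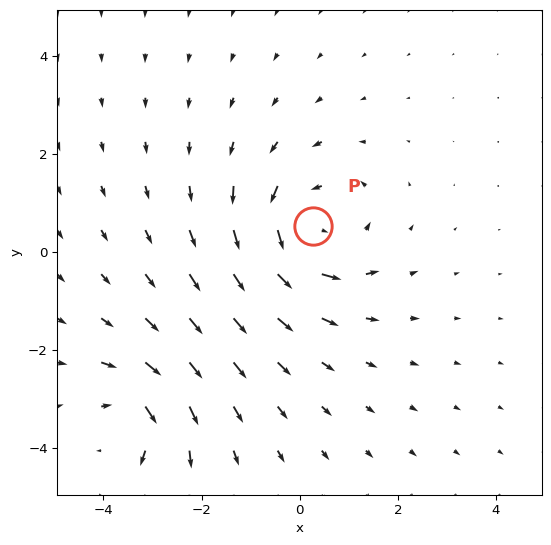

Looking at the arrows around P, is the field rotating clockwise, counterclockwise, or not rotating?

counterclockwise

Near P at (0.3, 0.5) the arrows circulate counterclockwise. The curl (z-component) there is about +4; positive curl means counterclockwise rotation.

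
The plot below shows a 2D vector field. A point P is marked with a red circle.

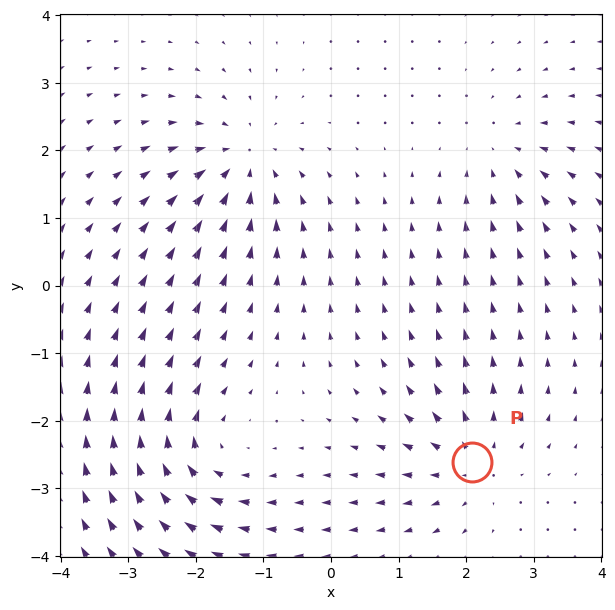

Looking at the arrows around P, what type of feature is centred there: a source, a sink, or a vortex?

source

At P (2.1, -2.6) the arrows spread outward. Divergence about +4, curl ≈0 — positive divergence with near-zero curl is a source.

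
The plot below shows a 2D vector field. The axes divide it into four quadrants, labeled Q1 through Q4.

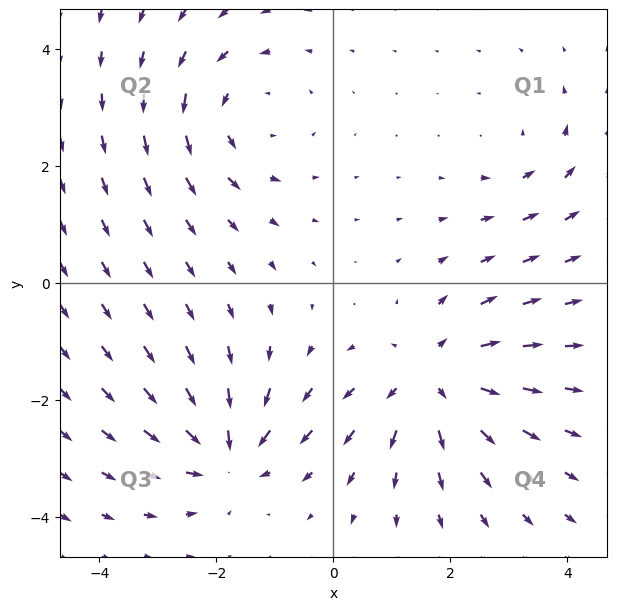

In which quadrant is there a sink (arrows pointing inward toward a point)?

Q3

The sink sits at approximately (-1.8, -2.9), which lies in quadrant Q3. The divergence there is about -5, negative as expected for a sink.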